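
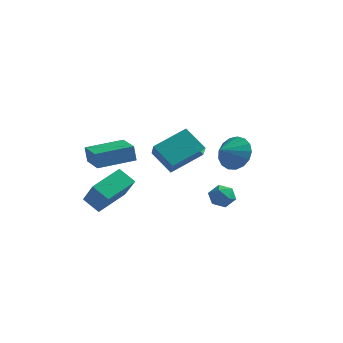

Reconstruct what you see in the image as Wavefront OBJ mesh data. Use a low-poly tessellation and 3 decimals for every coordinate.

v 0.501 3.235 -0.759
v 1.195 2.682 -1.241
v 0.119 2.305 -0.241
v 1.417 2.817 -0.834
v 1.43 3.048 -0.409
v 1.23 3.322 -0.065
v 0.862 3.575 0.121
v 0.412 3.751 0.105
v -0.017 3.809 -0.109
v -0.328 3.735 -0.471
v -0.45 3.546 -0.9
v -0.353 3.286 -1.296
v -0.061 3.015 -1.569
v 0.36 2.793 -1.656
v 0.813 2.673 -1.538
v -3.953 -1.981 -3.231
v -4.783 -1.907 -2.626
v -3.406 -0.392 -2.677
v -4.236 -0.317 -2.071
v -3.044 -2.763 -1.889
v -3.874 -2.688 -1.283
v -2.497 -1.173 -1.334
v -3.327 -1.099 -0.729
v -0.316 -1.834 0.347
v -1.393 -1.555 1.245
v -0.809 -0.987 -0.508
v -1.887 -0.709 0.391
v 0.667 -0.491 1.109
v -0.411 -0.213 2.008
v 0.173 0.355 0.255
v -0.904 0.634 1.153
v -4.029 -2.85 0.349
v -4.152 -2.848 1.18
v -2.783 -1.508 0.53
v -2.906 -1.506 1.361
v -3.034 -3.794 0.499
v -3.157 -3.792 1.33
v -1.788 -2.452 0.68
v -1.911 -2.45 1.511
v 1.685 -1.763 -0.984
v 2.277 -1.501 -0.803
v 2.123 -2.759 -0.977
v 2.715 -2.497 -0.796
v 2.2 -2.494 -0.363
v 1.929 -1.878 -0.368
v 2.471 -2.382 -1.412
v 2.2 -1.766 -1.417
v 2.763 -1.884 -1.067
v 2.596 -1.953 -0.419
v 1.804 -2.307 -1.361
v 1.637 -2.376 -0.713
f 2 1 4
f 2 4 3
f 4 1 5
f 4 5 3
f 5 1 6
f 5 6 3
f 6 1 7
f 6 7 3
f 7 1 8
f 7 8 3
f 8 1 9
f 8 9 3
f 9 1 10
f 9 10 3
f 10 1 11
f 10 11 3
f 11 1 12
f 11 12 3
f 12 1 13
f 12 13 3
f 13 1 14
f 13 14 3
f 14 1 15
f 14 15 3
f 15 1 2
f 15 2 3
f 17 19 16
f 20 17 16
f 16 19 18
f 18 20 16
f 17 23 19
f 21 17 20
f 21 23 17
f 19 23 18
f 22 20 18
f 18 23 22
f 22 21 20
f 23 21 22
f 25 27 24
f 28 25 24
f 24 27 26
f 26 28 24
f 25 31 27
f 29 25 28
f 29 31 25
f 27 31 26
f 30 28 26
f 26 31 30
f 30 29 28
f 31 29 30
f 33 35 32
f 36 33 32
f 32 35 34
f 34 36 32
f 33 39 35
f 37 33 36
f 37 39 33
f 35 39 34
f 38 36 34
f 34 39 38
f 38 37 36
f 39 37 38
f 40 51 45
f 40 45 41
f 40 41 47
f 40 47 50
f 40 50 51
f 41 45 49
f 45 51 44
f 51 50 42
f 50 47 46
f 47 41 48
f 43 49 44
f 43 44 42
f 43 42 46
f 43 46 48
f 43 48 49
f 44 49 45
f 42 44 51
f 46 42 50
f 48 46 47
f 49 48 41



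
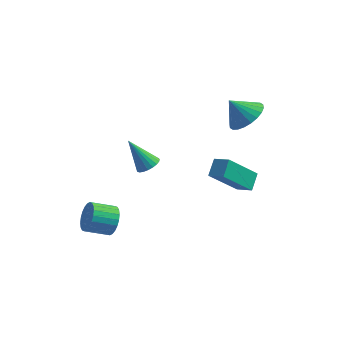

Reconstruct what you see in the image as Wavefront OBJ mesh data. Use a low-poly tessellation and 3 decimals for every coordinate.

v 1.916 -0.519 0.201
v 1.952 0.318 0.747
v 1.118 -0.234 -0.183
v 1.155 0.603 0.363
v 3.045 0.477 -1.403
v 3.082 1.314 -0.857
v 2.248 0.762 -1.787
v 2.284 1.599 -1.241
v -3.035 -1.981 -3.182
v -2.575 -2.383 -2.635
v -3.645 -2.921 -2.131
v -4.105 -2.519 -2.678
v -2.637 -2.111 -2.477
v -3.707 -2.65 -1.973
v -2.759 -1.82 -2.427
v -3.83 -2.359 -1.922
v -2.924 -1.554 -2.491
v -3.994 -2.092 -1.987
v -3.106 -1.352 -2.661
v -4.176 -1.891 -2.156
v -3.276 -1.246 -2.91
v -4.346 -1.785 -2.405
v -3.41 -1.252 -3.2
v -4.48 -1.791 -2.696
v -3.487 -1.369 -3.488
v -4.557 -1.907 -2.983
v -3.495 -1.579 -3.729
v -4.565 -2.117 -3.225
v -3.433 -1.85 -3.887
v -4.503 -2.389 -3.383
v -3.31 -2.141 -3.938
v -4.381 -2.68 -3.433
v -3.146 -2.408 -3.873
v -4.216 -2.946 -3.369
v -2.964 -2.609 -3.704
v -4.034 -3.148 -3.199
v -2.794 -2.715 -3.455
v -3.864 -3.254 -2.95
v -2.66 -2.709 -3.164
v -3.73 -3.248 -2.66
v -2.583 -2.593 -2.877
v -3.653 -3.131 -2.372
v 1.883 3.653 1.224
v 2.543 4.207 1.823
v 1.017 3.567 2.256
v 2.316 4.506 1.658
v 2.023 4.674 1.427
v 1.708 4.687 1.165
v 1.42 4.543 0.911
v 1.203 4.263 0.705
v 1.089 3.891 0.579
v 1.096 3.482 0.55
v 1.222 3.1 0.624
v 1.449 2.801 0.789
v 1.743 2.633 1.02
v 2.057 2.62 1.283
v 2.345 2.764 1.536
v 2.562 3.044 1.742
v 2.676 3.416 1.869
v 2.67 3.825 1.897
v -2.685 2.419 -2.669
v -2.298 1.979 -2.366
v -3.735 2.541 -1.151
v -2.176 2.216 -2.301
v -2.143 2.488 -2.3
v -2.203 2.749 -2.363
v -2.347 2.952 -2.478
v -2.549 3.063 -2.627
v -2.775 3.063 -2.783
v -2.985 2.951 -2.919
v -3.144 2.748 -3.012
v -3.223 2.487 -3.046
v -3.209 2.215 -3.015
v -3.105 1.978 -2.924
v -2.928 1.817 -2.789
v -2.71 1.76 -2.633
v -2.487 1.818 -2.484
f 2 4 1
f 5 2 1
f 1 4 3
f 3 5 1
f 2 8 4
f 6 2 5
f 6 8 2
f 4 8 3
f 7 5 3
f 3 8 7
f 7 6 5
f 8 6 7
f 10 9 13
f 10 13 11
f 11 13 14
f 11 14 12
f 13 9 15
f 13 15 14
f 14 15 16
f 14 16 12
f 15 9 17
f 15 17 16
f 16 17 18
f 16 18 12
f 17 9 19
f 17 19 18
f 18 19 20
f 18 20 12
f 19 9 21
f 19 21 20
f 20 21 22
f 20 22 12
f 21 9 23
f 21 23 22
f 22 23 24
f 22 24 12
f 23 9 25
f 23 25 24
f 24 25 26
f 24 26 12
f 25 9 27
f 25 27 26
f 26 27 28
f 26 28 12
f 27 9 29
f 27 29 28
f 28 29 30
f 28 30 12
f 29 9 31
f 29 31 30
f 30 31 32
f 30 32 12
f 31 9 33
f 31 33 32
f 32 33 34
f 32 34 12
f 33 9 35
f 33 35 34
f 34 35 36
f 34 36 12
f 35 9 37
f 35 37 36
f 36 37 38
f 36 38 12
f 37 9 39
f 37 39 38
f 38 39 40
f 38 40 12
f 39 9 41
f 39 41 40
f 40 41 42
f 40 42 12
f 41 9 10
f 41 10 42
f 42 10 11
f 42 11 12
f 44 43 46
f 44 46 45
f 46 43 47
f 46 47 45
f 47 43 48
f 47 48 45
f 48 43 49
f 48 49 45
f 49 43 50
f 49 50 45
f 50 43 51
f 50 51 45
f 51 43 52
f 51 52 45
f 52 43 53
f 52 53 45
f 53 43 54
f 53 54 45
f 54 43 55
f 54 55 45
f 55 43 56
f 55 56 45
f 56 43 57
f 56 57 45
f 57 43 58
f 57 58 45
f 58 43 59
f 58 59 45
f 59 43 60
f 59 60 45
f 60 43 44
f 60 44 45
f 62 61 64
f 62 64 63
f 64 61 65
f 64 65 63
f 65 61 66
f 65 66 63
f 66 61 67
f 66 67 63
f 67 61 68
f 67 68 63
f 68 61 69
f 68 69 63
f 69 61 70
f 69 70 63
f 70 61 71
f 70 71 63
f 71 61 72
f 71 72 63
f 72 61 73
f 72 73 63
f 73 61 74
f 73 74 63
f 74 61 75
f 74 75 63
f 75 61 76
f 75 76 63
f 76 61 77
f 76 77 63
f 77 61 62
f 77 62 63



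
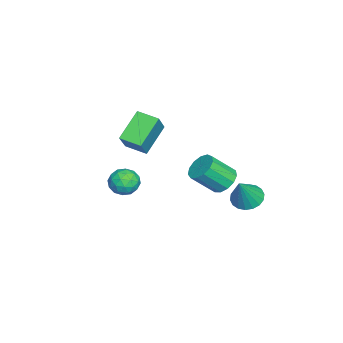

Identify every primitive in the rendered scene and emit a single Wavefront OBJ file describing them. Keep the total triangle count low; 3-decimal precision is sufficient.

v 2.199 -1.419 1.585
v 1.123 -0.932 2.526
v 2.463 -0.511 1.417
v 1.387 -0.024 2.357
v 2.993 -1.476 2.523
v 1.917 -0.989 3.463
v 3.257 -0.568 2.354
v 2.181 -0.081 3.295
v -0.407 3.044 -2.55
v 0.002 3.62 -2.692
v 0.367 2.816 -1.25
v -0.242 3.745 -2.525
v -0.518 3.731 -2.363
v -0.772 3.58 -2.239
v -0.954 3.324 -2.175
v -1.027 3.012 -2.187
v -0.978 2.707 -2.27
v -0.815 2.468 -2.409
v -0.571 2.344 -2.575
v -0.295 2.358 -2.737
v -0.041 2.508 -2.862
v 0.141 2.764 -2.925
v 0.214 3.076 -2.914
v 0.164 3.381 -2.83
v 3.35 2.705 0.848
v 3.743 2.405 0.411
v 4.103 1.534 1.335
v 3.71 1.835 1.772
v 3.95 2.666 0.576
v 4.311 1.795 1.501
v 3.966 2.939 0.828
v 4.327 2.069 1.752
v 3.787 3.139 1.085
v 4.148 2.268 2.01
v 3.469 3.2 1.268
v 3.83 2.33 2.192
v 3.113 3.105 1.317
v 3.474 2.234 2.241
v 2.832 2.883 1.217
v 3.193 2.012 2.141
v 2.715 2.604 1
v 3.076 1.733 1.924
v 2.8 2.358 0.735
v 3.161 1.487 1.659
v 3.059 2.222 0.505
v 3.42 1.351 1.43
v 3.411 2.239 0.385
v 3.771 1.368 1.309
v -0.776 -1.624 -2.932
v -0.254 -2.123 -2.998
v -1.206 -2.197 -2.002
v -0.684 -2.696 -2.068
v -0.516 -2.022 -1.859
v -0.25 -1.668 -2.433
v -1.21 -2.652 -2.567
v -0.944 -2.298 -3.141
v -0.522 -2.759 -2.773
v -0.094 -2.37 -2.335
v -1.366 -1.95 -2.665
v -0.938 -1.561 -2.227
v -0.477 -1.823 -3.047
v -0.983 -2.497 -1.953
v -0.884 -2.101 -1.83
v -0.577 -2.394 -1.869
v -0.475 -1.556 -2.715
v -0.168 -1.85 -2.754
v -0.322 -1.79 -2.084
v -1.292 -2.47 -2.246
v -0.985 -2.764 -2.285
v -0.883 -1.926 -3.131
v -0.576 -2.219 -3.17
v -1.138 -2.53 -2.916
v -0.328 -2.49 -2.953
v -0.581 -2.827 -2.407
v -0.89 -2.801 -2.7
v -0.734 -2.593 -3.037
v -0.076 -2.262 -2.696
v -0.329 -2.599 -2.149
v -0.23 -2.203 -2.026
v -0.074 -1.994 -2.364
v -0.234 -2.635 -2.563
v -1.131 -1.721 -2.851
v -1.384 -2.058 -2.304
v -1.386 -2.326 -2.636
v -1.23 -2.117 -2.974
v -0.879 -1.493 -2.593
v -1.132 -1.83 -2.047
v -0.726 -1.727 -1.963
v -0.57 -1.519 -2.3
v -1.226 -1.685 -2.437
f 2 4 1
f 5 2 1
f 1 4 3
f 3 5 1
f 2 8 4
f 6 2 5
f 6 8 2
f 4 8 3
f 7 5 3
f 3 8 7
f 7 6 5
f 8 6 7
f 10 9 12
f 10 12 11
f 12 9 13
f 12 13 11
f 13 9 14
f 13 14 11
f 14 9 15
f 14 15 11
f 15 9 16
f 15 16 11
f 16 9 17
f 16 17 11
f 17 9 18
f 17 18 11
f 18 9 19
f 18 19 11
f 19 9 20
f 19 20 11
f 20 9 21
f 20 21 11
f 21 9 22
f 21 22 11
f 22 9 23
f 22 23 11
f 23 9 24
f 23 24 11
f 24 9 10
f 24 10 11
f 26 25 29
f 26 29 27
f 27 29 30
f 27 30 28
f 29 25 31
f 29 31 30
f 30 31 32
f 30 32 28
f 31 25 33
f 31 33 32
f 32 33 34
f 32 34 28
f 33 25 35
f 33 35 34
f 34 35 36
f 34 36 28
f 35 25 37
f 35 37 36
f 36 37 38
f 36 38 28
f 37 25 39
f 37 39 38
f 38 39 40
f 38 40 28
f 39 25 41
f 39 41 40
f 40 41 42
f 40 42 28
f 41 25 43
f 41 43 42
f 42 43 44
f 42 44 28
f 43 25 45
f 43 45 44
f 44 45 46
f 44 46 28
f 45 25 47
f 45 47 46
f 46 47 48
f 46 48 28
f 47 25 26
f 47 26 48
f 48 26 27
f 48 27 28
f 49 86 65
f 86 60 89
f 65 89 54
f 86 89 65
f 49 65 61
f 65 54 66
f 61 66 50
f 65 66 61
f 49 61 70
f 61 50 71
f 70 71 56
f 61 71 70
f 49 70 82
f 70 56 85
f 82 85 59
f 70 85 82
f 49 82 86
f 82 59 90
f 86 90 60
f 82 90 86
f 50 66 77
f 66 54 80
f 77 80 58
f 66 80 77
f 54 89 67
f 89 60 88
f 67 88 53
f 89 88 67
f 60 90 87
f 90 59 83
f 87 83 51
f 90 83 87
f 59 85 84
f 85 56 72
f 84 72 55
f 85 72 84
f 56 71 76
f 71 50 73
f 76 73 57
f 71 73 76
f 52 78 64
f 78 58 79
f 64 79 53
f 78 79 64
f 52 64 62
f 64 53 63
f 62 63 51
f 64 63 62
f 52 62 69
f 62 51 68
f 69 68 55
f 62 68 69
f 52 69 74
f 69 55 75
f 74 75 57
f 69 75 74
f 52 74 78
f 74 57 81
f 78 81 58
f 74 81 78
f 53 79 67
f 79 58 80
f 67 80 54
f 79 80 67
f 51 63 87
f 63 53 88
f 87 88 60
f 63 88 87
f 55 68 84
f 68 51 83
f 84 83 59
f 68 83 84
f 57 75 76
f 75 55 72
f 76 72 56
f 75 72 76
f 58 81 77
f 81 57 73
f 77 73 50
f 81 73 77



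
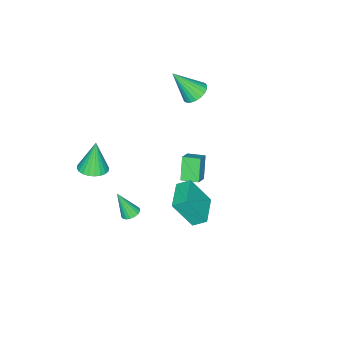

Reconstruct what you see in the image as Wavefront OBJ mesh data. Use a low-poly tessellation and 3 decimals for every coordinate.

v 1.275 -2.016 -4.389
v 1.712 -2.343 -4.612
v 1.505 -2.784 -2.811
v 1.838 -2.13 -4.526
v 1.852 -1.893 -4.413
v 1.752 -1.681 -4.295
v 1.558 -1.535 -4.196
v 1.307 -1.484 -4.135
v 1.051 -1.539 -4.124
v 0.839 -1.688 -4.166
v 0.713 -1.902 -4.252
v 0.699 -2.138 -4.365
v 0.799 -2.35 -4.483
v 0.993 -2.496 -4.582
v 1.243 -2.547 -4.643
v 1.5 -2.492 -4.654
v -4.104 -1.428 2.933
v -3.705 -1.972 2.416
v -3.416 -2.512 4.607
v -3.456 -1.728 2.472
v -3.319 -1.431 2.608
v -3.318 -1.134 2.799
v -3.453 -0.888 3.014
v -3.701 -0.736 3.215
v -4.018 -0.703 3.367
v -4.351 -0.795 3.444
v -4.64 -0.997 3.432
v -4.838 -1.274 3.334
v -4.908 -1.577 3.167
v -4.839 -1.855 2.959
v -4.644 -2.059 2.747
v -4.355 -2.153 2.567
v -4.023 -2.123 2.45
v 0.792 2.19 -1.207
v 1.395 1.254 0.538
v 0.442 2.893 -0.708
v 1.045 1.957 1.037
v 2.375 3.043 -1.297
v 2.978 2.107 0.448
v 2.025 3.746 -0.798
v 2.628 2.81 0.947
v 3.525 -2.807 1.312
v 4.326 -2.49 1.493
v 3.115 -2.873 3.248
v 4.144 -2.2 1.464
v 3.868 -2.002 1.413
v 3.54 -1.927 1.346
v 3.209 -1.986 1.273
v 2.927 -2.17 1.207
v 2.736 -2.451 1.157
v 2.665 -2.786 1.13
v 2.725 -3.124 1.131
v 2.907 -3.413 1.16
v 3.183 -3.611 1.212
v 3.511 -3.686 1.279
v 3.841 -3.627 1.351
v 4.124 -3.443 1.417
v 4.315 -3.162 1.467
v 4.386 -2.828 1.494
v -2.642 -0.905 -1.317
v -1.792 -0.656 -0.772
v -3.007 0.095 -1.204
v -2.157 0.344 -0.659
v -1.903 -0.484 -2.661
v -1.053 -0.235 -2.116
v -2.268 0.516 -2.548
v -1.418 0.765 -2.003
f 2 1 4
f 2 4 3
f 4 1 5
f 4 5 3
f 5 1 6
f 5 6 3
f 6 1 7
f 6 7 3
f 7 1 8
f 7 8 3
f 8 1 9
f 8 9 3
f 9 1 10
f 9 10 3
f 10 1 11
f 10 11 3
f 11 1 12
f 11 12 3
f 12 1 13
f 12 13 3
f 13 1 14
f 13 14 3
f 14 1 15
f 14 15 3
f 15 1 16
f 15 16 3
f 16 1 2
f 16 2 3
f 18 17 20
f 18 20 19
f 20 17 21
f 20 21 19
f 21 17 22
f 21 22 19
f 22 17 23
f 22 23 19
f 23 17 24
f 23 24 19
f 24 17 25
f 24 25 19
f 25 17 26
f 25 26 19
f 26 17 27
f 26 27 19
f 27 17 28
f 27 28 19
f 28 17 29
f 28 29 19
f 29 17 30
f 29 30 19
f 30 17 31
f 30 31 19
f 31 17 32
f 31 32 19
f 32 17 33
f 32 33 19
f 33 17 18
f 33 18 19
f 35 37 34
f 38 35 34
f 34 37 36
f 36 38 34
f 35 41 37
f 39 35 38
f 39 41 35
f 37 41 36
f 40 38 36
f 36 41 40
f 40 39 38
f 41 39 40
f 43 42 45
f 43 45 44
f 45 42 46
f 45 46 44
f 46 42 47
f 46 47 44
f 47 42 48
f 47 48 44
f 48 42 49
f 48 49 44
f 49 42 50
f 49 50 44
f 50 42 51
f 50 51 44
f 51 42 52
f 51 52 44
f 52 42 53
f 52 53 44
f 53 42 54
f 53 54 44
f 54 42 55
f 54 55 44
f 55 42 56
f 55 56 44
f 56 42 57
f 56 57 44
f 57 42 58
f 57 58 44
f 58 42 59
f 58 59 44
f 59 42 43
f 59 43 44
f 61 63 60
f 64 61 60
f 60 63 62
f 62 64 60
f 61 67 63
f 65 61 64
f 65 67 61
f 63 67 62
f 66 64 62
f 62 67 66
f 66 65 64
f 67 65 66



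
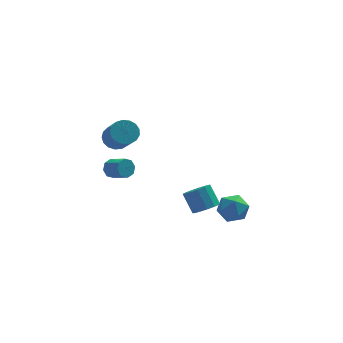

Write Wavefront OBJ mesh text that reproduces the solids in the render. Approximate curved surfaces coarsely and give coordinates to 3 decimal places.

v 1.112 2.151 -3.174
v 1.462 1.625 -2.668
v 1.059 2.383 -1.6
v 0.708 2.909 -2.106
v 1.78 1.936 -2.769
v 1.377 2.695 -1.702
v 1.885 2.316 -2.999
v 1.482 3.075 -1.932
v 1.745 2.644 -3.285
v 1.342 3.402 -2.217
v 1.404 2.815 -3.535
v 1 3.573 -2.467
v 0.97 2.775 -3.67
v 0.566 3.533 -2.603
v 0.581 2.537 -3.648
v 0.178 3.295 -2.581
v 0.36 2.176 -3.476
v -0.043 2.935 -2.408
v 0.379 1.808 -3.207
v -0.025 2.566 -2.139
v 0.629 1.548 -2.928
v 0.226 2.306 -1.86
v 1.033 1.48 -2.727
v 0.63 2.238 -1.659
v -3.549 3.31 2.33
v -3.209 3.839 2.825
v -2.951 2.418 4.165
v -3.291 1.89 3.67
v -3.581 3.856 2.914
v -3.323 2.435 4.254
v -3.945 3.748 2.87
v -3.687 2.327 4.21
v -4.219 3.539 2.702
v -3.961 2.119 4.042
v -4.339 3.279 2.448
v -4.082 1.858 3.789
v -4.279 3.025 2.168
v -4.021 1.604 3.508
v -4.051 2.837 1.925
v -3.793 1.416 3.265
v -3.708 2.757 1.774
v -3.45 1.337 3.114
v -3.328 2.804 1.751
v -3.071 1.384 3.091
v -3 2.967 1.86
v -2.742 1.546 3.201
v -2.797 3.209 2.077
v -2.539 1.788 3.418
v -2.766 3.474 2.352
v -2.508 2.053 3.692
v -2.915 3.701 2.622
v -2.657 2.28 3.962
v -3.682 4.333 -0.851
v -3.292 4.333 -1.346
v -2.629 3.508 -0.824
v -3.018 3.507 -0.329
v -3.161 4.651 -1.008
v -2.498 3.826 -0.487
v -3.336 4.783 -0.578
v -2.672 3.958 -0.057
v -3.713 4.651 -0.308
v -3.049 3.826 0.214
v -4.071 4.332 -0.356
v -3.408 3.507 0.166
v -4.202 4.014 -0.693
v -3.539 3.189 -0.172
v -4.028 3.882 -1.123
v -3.364 3.057 -0.602
v -3.651 4.014 -1.394
v -2.987 3.189 -0.872
v 2.612 3.773 -3.92
v 3.146 3.343 -3.193
v 2.294 2.317 -4.547
v 2.828 1.887 -3.82
v 1.957 2.329 -3.607
v 2.154 3.228 -3.219
v 3.286 2.432 -4.521
v 3.483 3.331 -4.133
v 3.562 2.514 -3.564
v 2.741 2.45 -2.999
v 2.699 3.21 -4.741
v 1.878 3.146 -4.176
f 2 1 5
f 2 5 3
f 3 5 6
f 3 6 4
f 5 1 7
f 5 7 6
f 6 7 8
f 6 8 4
f 7 1 9
f 7 9 8
f 8 9 10
f 8 10 4
f 9 1 11
f 9 11 10
f 10 11 12
f 10 12 4
f 11 1 13
f 11 13 12
f 12 13 14
f 12 14 4
f 13 1 15
f 13 15 14
f 14 15 16
f 14 16 4
f 15 1 17
f 15 17 16
f 16 17 18
f 16 18 4
f 17 1 19
f 17 19 18
f 18 19 20
f 18 20 4
f 19 1 21
f 19 21 20
f 20 21 22
f 20 22 4
f 21 1 23
f 21 23 22
f 22 23 24
f 22 24 4
f 23 1 2
f 23 2 24
f 24 2 3
f 24 3 4
f 26 25 29
f 26 29 27
f 27 29 30
f 27 30 28
f 29 25 31
f 29 31 30
f 30 31 32
f 30 32 28
f 31 25 33
f 31 33 32
f 32 33 34
f 32 34 28
f 33 25 35
f 33 35 34
f 34 35 36
f 34 36 28
f 35 25 37
f 35 37 36
f 36 37 38
f 36 38 28
f 37 25 39
f 37 39 38
f 38 39 40
f 38 40 28
f 39 25 41
f 39 41 40
f 40 41 42
f 40 42 28
f 41 25 43
f 41 43 42
f 42 43 44
f 42 44 28
f 43 25 45
f 43 45 44
f 44 45 46
f 44 46 28
f 45 25 47
f 45 47 46
f 46 47 48
f 46 48 28
f 47 25 49
f 47 49 48
f 48 49 50
f 48 50 28
f 49 25 51
f 49 51 50
f 50 51 52
f 50 52 28
f 51 25 26
f 51 26 52
f 52 26 27
f 52 27 28
f 54 53 57
f 54 57 55
f 55 57 58
f 55 58 56
f 57 53 59
f 57 59 58
f 58 59 60
f 58 60 56
f 59 53 61
f 59 61 60
f 60 61 62
f 60 62 56
f 61 53 63
f 61 63 62
f 62 63 64
f 62 64 56
f 63 53 65
f 63 65 64
f 64 65 66
f 64 66 56
f 65 53 67
f 65 67 66
f 66 67 68
f 66 68 56
f 67 53 69
f 67 69 68
f 68 69 70
f 68 70 56
f 69 53 54
f 69 54 70
f 70 54 55
f 70 55 56
f 71 82 76
f 71 76 72
f 71 72 78
f 71 78 81
f 71 81 82
f 72 76 80
f 76 82 75
f 82 81 73
f 81 78 77
f 78 72 79
f 74 80 75
f 74 75 73
f 74 73 77
f 74 77 79
f 74 79 80
f 75 80 76
f 73 75 82
f 77 73 81
f 79 77 78
f 80 79 72



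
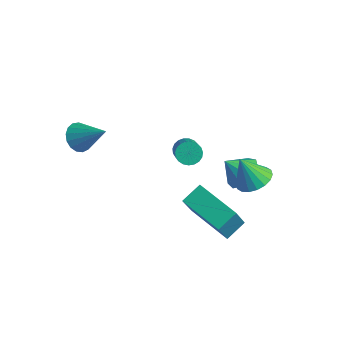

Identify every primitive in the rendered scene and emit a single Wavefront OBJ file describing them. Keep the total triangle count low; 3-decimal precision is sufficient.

v 0.47 1.517 -2.074
v 0.833 1.93 -2.064
v 1.794 1.056 -0.876
v 1.43 0.643 -0.886
v 0.686 1.992 -1.9
v 1.647 1.118 -0.712
v 0.502 1.971 -1.766
v 1.463 1.097 -0.578
v 0.312 1.873 -1.685
v 1.273 0.998 -0.497
v 0.15 1.712 -1.671
v 1.111 0.838 -0.484
v 0.042 1.518 -1.727
v 1.003 0.644 -0.54
v 0.009 1.324 -1.843
v 0.97 0.45 -0.656
v 0.055 1.163 -1.999
v 1.016 0.289 -0.812
v 0.173 1.063 -2.168
v 1.134 0.189 -0.98
v 0.342 1.042 -2.32
v 1.303 0.168 -1.133
v 0.533 1.103 -2.43
v 1.494 0.229 -1.243
v 0.714 1.235 -2.478
v 1.674 0.361 -1.291
v 0.851 1.417 -2.457
v 1.812 0.542 -1.269
v 0.923 1.615 -2.369
v 1.884 0.741 -1.181
v 0.917 1.797 -2.23
v 1.878 0.922 -1.042
v 3.41 2.332 -2.554
v 4.115 2.489 -2.187
v 2.85 2.068 -1.366
v 3.953 2.812 -2.192
v 3.684 3.039 -2.269
v 3.36 3.126 -2.402
v 3.046 3.056 -2.565
v 2.805 2.842 -2.726
v 2.683 2.528 -2.853
v 2.705 2.174 -2.921
v 2.867 1.852 -2.916
v 3.136 1.625 -2.84
v 3.46 1.538 -2.707
v 3.773 1.608 -2.544
v 4.015 1.822 -2.383
v 4.137 2.136 -2.255
v 1.608 0.626 -4.741
v 1.844 -0.184 -3.174
v 1.716 1.534 -4.289
v 1.952 0.724 -2.721
v 3.608 0.556 -5.079
v 3.844 -0.254 -3.511
v 3.716 1.464 -4.626
v 3.952 0.654 -3.059
v -1.699 -2.305 0.22
v -1.262 -2.254 -0.312
v -0.521 -1.975 1.22
v -1.378 -1.947 -0.275
v -1.568 -1.722 -0.126
v -1.788 -1.63 0.103
v -1.988 -1.693 0.358
v -2.121 -1.897 0.582
v -2.158 -2.193 0.723
v -2.089 -2.515 0.748
v -1.931 -2.789 0.653
v -1.72 -2.952 0.458
v -1.504 -2.966 0.208
v -1.333 -2.829 -0.038
v -1.245 -2.572 -0.226
v 2.271 2.967 -3.515
v 2.804 3.27 -2.942
v 1.689 2.493 -2.725
v 2.378 3.645 -3.03
v 1.901 3.702 -3.346
v 1.597 3.416 -3.741
v 1.609 2.92 -4.03
v 1.93 2.446 -4.079
v 2.41 2.216 -3.864
v 2.825 2.337 -3.486
v 2.981 2.754 -3.121
f 2 1 5
f 2 5 3
f 3 5 6
f 3 6 4
f 5 1 7
f 5 7 6
f 6 7 8
f 6 8 4
f 7 1 9
f 7 9 8
f 8 9 10
f 8 10 4
f 9 1 11
f 9 11 10
f 10 11 12
f 10 12 4
f 11 1 13
f 11 13 12
f 12 13 14
f 12 14 4
f 13 1 15
f 13 15 14
f 14 15 16
f 14 16 4
f 15 1 17
f 15 17 16
f 16 17 18
f 16 18 4
f 17 1 19
f 17 19 18
f 18 19 20
f 18 20 4
f 19 1 21
f 19 21 20
f 20 21 22
f 20 22 4
f 21 1 23
f 21 23 22
f 22 23 24
f 22 24 4
f 23 1 25
f 23 25 24
f 24 25 26
f 24 26 4
f 25 1 27
f 25 27 26
f 26 27 28
f 26 28 4
f 27 1 29
f 27 29 28
f 28 29 30
f 28 30 4
f 29 1 31
f 29 31 30
f 30 31 32
f 30 32 4
f 31 1 2
f 31 2 32
f 32 2 3
f 32 3 4
f 34 33 36
f 34 36 35
f 36 33 37
f 36 37 35
f 37 33 38
f 37 38 35
f 38 33 39
f 38 39 35
f 39 33 40
f 39 40 35
f 40 33 41
f 40 41 35
f 41 33 42
f 41 42 35
f 42 33 43
f 42 43 35
f 43 33 44
f 43 44 35
f 44 33 45
f 44 45 35
f 45 33 46
f 45 46 35
f 46 33 47
f 46 47 35
f 47 33 48
f 47 48 35
f 48 33 34
f 48 34 35
f 50 52 49
f 53 50 49
f 49 52 51
f 51 53 49
f 50 56 52
f 54 50 53
f 54 56 50
f 52 56 51
f 55 53 51
f 51 56 55
f 55 54 53
f 56 54 55
f 58 57 60
f 58 60 59
f 60 57 61
f 60 61 59
f 61 57 62
f 61 62 59
f 62 57 63
f 62 63 59
f 63 57 64
f 63 64 59
f 64 57 65
f 64 65 59
f 65 57 66
f 65 66 59
f 66 57 67
f 66 67 59
f 67 57 68
f 67 68 59
f 68 57 69
f 68 69 59
f 69 57 70
f 69 70 59
f 70 57 71
f 70 71 59
f 71 57 58
f 71 58 59
f 73 72 75
f 73 75 74
f 75 72 76
f 75 76 74
f 76 72 77
f 76 77 74
f 77 72 78
f 77 78 74
f 78 72 79
f 78 79 74
f 79 72 80
f 79 80 74
f 80 72 81
f 80 81 74
f 81 72 82
f 81 82 74
f 82 72 73
f 82 73 74



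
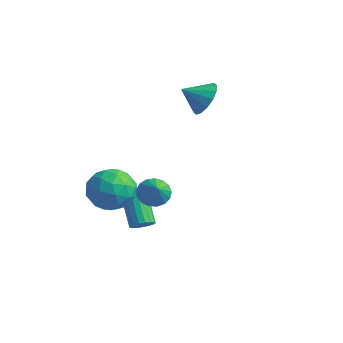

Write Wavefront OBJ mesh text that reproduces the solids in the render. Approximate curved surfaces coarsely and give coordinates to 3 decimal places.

v 0.095 -0.731 -0.941
v 0.683 -1.281 -1.712
v -0.383 -2.299 -0.188
v 0.205 -2.849 -0.959
v 0.73 -2.241 -0.185
v 1.025 -1.272 -0.651
v -0.725 -2.308 -1.249
v -0.43 -1.339 -1.715
v 0.177 -2.256 -1.902
v 1.076 -2.214 -1.244
v -0.776 -1.366 -0.656
v 0.123 -1.324 0.002
v 0.431 -0.869 -1.393
v -0.131 -2.711 -0.507
v 0.177 -2.354 -0.053
v 0.523 -2.677 -0.506
v 0.632 -0.863 -0.769
v 0.978 -1.186 -1.222
v 1.005 -1.75 -0.325
v -0.678 -2.394 -0.678
v -0.332 -2.717 -1.131
v -0.223 -0.903 -1.394
v 0.123 -1.226 -1.847
v -0.705 -1.83 -1.575
v 0.479 -1.765 -1.957
v 0.198 -2.686 -1.515
v -0.348 -2.368 -1.685
v -0.175 -1.799 -1.959
v 1.008 -1.74 -1.571
v 0.727 -2.661 -1.128
v 1.035 -2.304 -0.674
v 1.209 -1.735 -0.947
v 0.71 -2.313 -1.683
v -0.427 -0.919 -0.772
v -0.708 -1.84 -0.329
v -0.909 -1.845 -0.953
v -0.735 -1.276 -1.226
v 0.102 -0.894 -0.385
v -0.179 -1.815 0.057
v 0.475 -1.781 0.059
v 0.648 -1.212 -0.215
v -0.41 -1.267 -0.217
v 3.336 -2.324 0.559
v 3.751 -2.521 0.044
v 4.044 -2.776 1.301
v 3.861 -2.22 0.123
v 3.85 -1.943 0.302
v 3.722 -1.752 0.539
v 3.506 -1.693 0.782
v 3.25 -1.779 0.973
v 3.015 -1.989 1.069
v 2.853 -2.276 1.049
v 2.802 -2.574 0.916
v 2.873 -2.815 0.702
v 3.051 -2.943 0.455
v 3.293 -2.93 0.231
v 3.546 -2.778 0.083
v 0.358 3.119 2.594
v 0.841 2.457 2.2
v -0.238 2.321 3.206
v 1.085 2.571 2.586
v 1.133 2.833 2.975
v 0.974 3.171 3.261
v 0.65 3.496 3.369
v 0.248 3.719 3.269
v -0.125 3.782 2.988
v -0.368 3.667 2.601
v -0.417 3.406 2.213
v -0.258 3.067 1.926
v 0.066 2.743 1.818
v 0.468 2.519 1.919
v 1.327 -1.174 -2.761
v 1.678 -1.33 -2.381
v 0.684 -0.882 -1.279
v 0.333 -0.726 -1.659
v 1.74 -1.083 -2.425
v 0.746 -0.635 -1.323
v 1.708 -0.857 -2.546
v 0.714 -0.409 -1.445
v 1.588 -0.704 -2.717
v 0.594 -0.255 -1.615
v 1.409 -0.658 -2.897
v 0.415 -0.21 -1.795
v 1.211 -0.731 -3.046
v 0.217 -0.282 -1.944
v 1.039 -0.905 -3.13
v 0.045 -0.457 -2.028
v 0.933 -1.141 -3.129
v -0.06 -0.693 -2.027
v 0.918 -1.384 -3.044
v -0.076 -0.936 -1.942
v 0.996 -1.58 -2.894
v 0.002 -1.132 -1.792
v 1.15 -1.682 -2.714
v 0.156 -1.234 -1.612
v 1.345 -1.668 -2.544
v 0.351 -1.22 -1.442
v 1.535 -1.541 -2.424
v 0.541 -1.093 -1.322
f 1 38 17
f 38 12 41
f 17 41 6
f 38 41 17
f 1 17 13
f 17 6 18
f 13 18 2
f 17 18 13
f 1 13 22
f 13 2 23
f 22 23 8
f 13 23 22
f 1 22 34
f 22 8 37
f 34 37 11
f 22 37 34
f 1 34 38
f 34 11 42
f 38 42 12
f 34 42 38
f 2 18 29
f 18 6 32
f 29 32 10
f 18 32 29
f 6 41 19
f 41 12 40
f 19 40 5
f 41 40 19
f 12 42 39
f 42 11 35
f 39 35 3
f 42 35 39
f 11 37 36
f 37 8 24
f 36 24 7
f 37 24 36
f 8 23 28
f 23 2 25
f 28 25 9
f 23 25 28
f 4 30 16
f 30 10 31
f 16 31 5
f 30 31 16
f 4 16 14
f 16 5 15
f 14 15 3
f 16 15 14
f 4 14 21
f 14 3 20
f 21 20 7
f 14 20 21
f 4 21 26
f 21 7 27
f 26 27 9
f 21 27 26
f 4 26 30
f 26 9 33
f 30 33 10
f 26 33 30
f 5 31 19
f 31 10 32
f 19 32 6
f 31 32 19
f 3 15 39
f 15 5 40
f 39 40 12
f 15 40 39
f 7 20 36
f 20 3 35
f 36 35 11
f 20 35 36
f 9 27 28
f 27 7 24
f 28 24 8
f 27 24 28
f 10 33 29
f 33 9 25
f 29 25 2
f 33 25 29
f 44 43 46
f 44 46 45
f 46 43 47
f 46 47 45
f 47 43 48
f 47 48 45
f 48 43 49
f 48 49 45
f 49 43 50
f 49 50 45
f 50 43 51
f 50 51 45
f 51 43 52
f 51 52 45
f 52 43 53
f 52 53 45
f 53 43 54
f 53 54 45
f 54 43 55
f 54 55 45
f 55 43 56
f 55 56 45
f 56 43 57
f 56 57 45
f 57 43 44
f 57 44 45
f 59 58 61
f 59 61 60
f 61 58 62
f 61 62 60
f 62 58 63
f 62 63 60
f 63 58 64
f 63 64 60
f 64 58 65
f 64 65 60
f 65 58 66
f 65 66 60
f 66 58 67
f 66 67 60
f 67 58 68
f 67 68 60
f 68 58 69
f 68 69 60
f 69 58 70
f 69 70 60
f 70 58 71
f 70 71 60
f 71 58 59
f 71 59 60
f 73 72 76
f 73 76 74
f 74 76 77
f 74 77 75
f 76 72 78
f 76 78 77
f 77 78 79
f 77 79 75
f 78 72 80
f 78 80 79
f 79 80 81
f 79 81 75
f 80 72 82
f 80 82 81
f 81 82 83
f 81 83 75
f 82 72 84
f 82 84 83
f 83 84 85
f 83 85 75
f 84 72 86
f 84 86 85
f 85 86 87
f 85 87 75
f 86 72 88
f 86 88 87
f 87 88 89
f 87 89 75
f 88 72 90
f 88 90 89
f 89 90 91
f 89 91 75
f 90 72 92
f 90 92 91
f 91 92 93
f 91 93 75
f 92 72 94
f 92 94 93
f 93 94 95
f 93 95 75
f 94 72 96
f 94 96 95
f 95 96 97
f 95 97 75
f 96 72 98
f 96 98 97
f 97 98 99
f 97 99 75
f 98 72 73
f 98 73 99
f 99 73 74
f 99 74 75



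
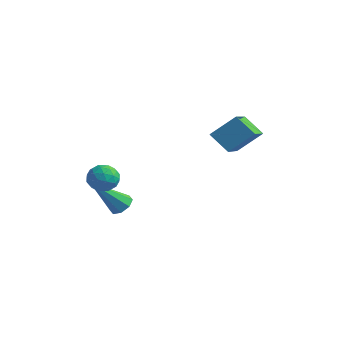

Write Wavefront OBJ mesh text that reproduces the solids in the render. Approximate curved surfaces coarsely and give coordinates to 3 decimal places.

v -1.507 0.532 -4.254
v -1.069 0.793 -3.883
v -2.133 -0.752 -2.606
v -1.492 1.026 -3.863
v -1.923 0.969 -4.071
v -2.11 0.656 -4.386
v -1.945 0.27 -4.624
v -1.522 0.038 -4.644
v -1.091 0.095 -4.436
v -0.904 0.408 -4.121
v 2.75 2.637 -0.45
v 1.829 2.498 0.353
v 1.782 4.378 -1.259
v 0.861 4.239 -0.456
v 3.479 3.501 0.536
v 2.558 3.362 1.339
v 2.511 5.242 -0.273
v 1.59 5.103 0.53
v -1.184 -0.563 -2.052
v -0.509 -0.582 -1.687
v -1.271 -1.798 -1.953
v -0.596 -1.817 -1.588
v -1.21 -1.507 -1.245
v -1.156 -0.744 -1.307
v -0.624 -1.636 -2.333
v -0.57 -0.873 -2.395
v -0.163 -1.245 -1.861
v -0.525 -1.165 -1.188
v -1.255 -1.215 -2.452
v -1.617 -1.135 -1.779
v -0.839 -0.464 -1.878
v -0.941 -1.916 -1.762
v -1.302 -1.734 -1.56
v -0.905 -1.745 -1.346
v -1.219 -0.56 -1.655
v -0.822 -0.57 -1.44
v -1.234 -1.114 -1.181
v -0.958 -1.81 -2.2
v -0.561 -1.82 -1.985
v -0.875 -0.635 -2.294
v -0.478 -0.646 -2.08
v -0.546 -1.266 -2.459
v -0.239 -0.864 -1.766
v -0.29 -1.59 -1.707
v -0.307 -1.484 -2.146
v -0.275 -1.036 -2.182
v -0.452 -0.818 -1.371
v -0.503 -1.544 -1.312
v -0.863 -1.362 -1.111
v -0.832 -0.913 -1.147
v -0.248 -1.207 -1.473
v -1.277 -0.836 -2.328
v -1.328 -1.562 -2.269
v -0.948 -1.467 -2.493
v -0.917 -1.018 -2.529
v -1.49 -0.79 -1.933
v -1.541 -1.516 -1.874
v -1.505 -1.344 -1.458
v -1.473 -0.896 -1.494
v -1.532 -1.173 -2.167
f 2 1 4
f 2 4 3
f 4 1 5
f 4 5 3
f 5 1 6
f 5 6 3
f 6 1 7
f 6 7 3
f 7 1 8
f 7 8 3
f 8 1 9
f 8 9 3
f 9 1 10
f 9 10 3
f 10 1 2
f 10 2 3
f 12 14 11
f 15 12 11
f 11 14 13
f 13 15 11
f 12 18 14
f 16 12 15
f 16 18 12
f 14 18 13
f 17 15 13
f 13 18 17
f 17 16 15
f 18 16 17
f 19 56 35
f 56 30 59
f 35 59 24
f 56 59 35
f 19 35 31
f 35 24 36
f 31 36 20
f 35 36 31
f 19 31 40
f 31 20 41
f 40 41 26
f 31 41 40
f 19 40 52
f 40 26 55
f 52 55 29
f 40 55 52
f 19 52 56
f 52 29 60
f 56 60 30
f 52 60 56
f 20 36 47
f 36 24 50
f 47 50 28
f 36 50 47
f 24 59 37
f 59 30 58
f 37 58 23
f 59 58 37
f 30 60 57
f 60 29 53
f 57 53 21
f 60 53 57
f 29 55 54
f 55 26 42
f 54 42 25
f 55 42 54
f 26 41 46
f 41 20 43
f 46 43 27
f 41 43 46
f 22 48 34
f 48 28 49
f 34 49 23
f 48 49 34
f 22 34 32
f 34 23 33
f 32 33 21
f 34 33 32
f 22 32 39
f 32 21 38
f 39 38 25
f 32 38 39
f 22 39 44
f 39 25 45
f 44 45 27
f 39 45 44
f 22 44 48
f 44 27 51
f 48 51 28
f 44 51 48
f 23 49 37
f 49 28 50
f 37 50 24
f 49 50 37
f 21 33 57
f 33 23 58
f 57 58 30
f 33 58 57
f 25 38 54
f 38 21 53
f 54 53 29
f 38 53 54
f 27 45 46
f 45 25 42
f 46 42 26
f 45 42 46
f 28 51 47
f 51 27 43
f 47 43 20
f 51 43 47



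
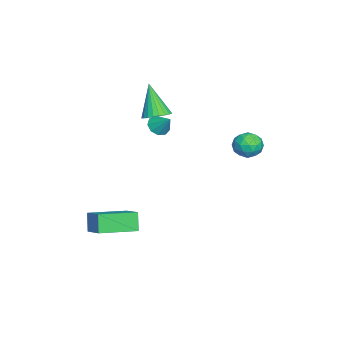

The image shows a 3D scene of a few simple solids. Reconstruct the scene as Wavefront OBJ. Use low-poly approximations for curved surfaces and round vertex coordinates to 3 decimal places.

v 1.642 -4.373 -4.011
v 1.134 -4.488 -3.019
v 0.58 -2.641 -4.353
v 0.073 -2.756 -3.361
v 2.667 -3.624 -3.399
v 2.16 -3.739 -2.407
v 1.606 -1.892 -3.741
v 1.098 -2.007 -2.749
v -2.518 3.494 0.825
v -1.708 3.367 0.805
v -2.712 2.353 0.175
v -1.902 2.226 0.155
v -2.306 2.184 0.867
v -2.187 2.889 1.269
v -2.233 2.831 -0.289
v -2.114 3.536 0.113
v -1.532 2.957 0.117
v -1.577 2.558 0.831
v -2.843 3.162 0.149
v -2.888 2.763 0.863
v -2.096 3.53 0.872
v -2.324 2.19 0.108
v -2.562 2.165 0.527
v -2.086 2.09 0.515
v -2.377 3.25 1.145
v -1.901 3.175 1.133
v -2.253 2.48 1.17
v -2.519 2.545 -0.153
v -2.043 2.47 -0.165
v -2.334 3.63 0.465
v -1.858 3.555 0.453
v -2.167 3.24 -0.19
v -1.516 3.215 0.456
v -1.63 2.545 0.074
v -1.825 2.9 -0.187
v -1.755 3.314 0.049
v -1.543 2.98 0.876
v -1.657 2.31 0.494
v -1.895 2.285 0.913
v -1.824 2.699 1.149
v -1.44 2.74 0.471
v -2.763 3.41 0.486
v -2.877 2.74 0.104
v -2.596 3.021 -0.169
v -2.525 3.435 0.067
v -2.79 3.175 0.906
v -2.904 2.505 0.524
v -2.665 2.406 0.931
v -2.595 2.82 1.167
v -2.98 2.98 0.509
v -2.404 -1.567 1.368
v -1.886 -1.52 0.994
v -1.896 -0.913 2.152
v -2.166 -1.195 0.904
v -2.557 -1.044 1.032
v -2.876 -1.138 1.316
v -2.974 -1.432 1.625
v -2.805 -1.79 1.813
v -2.449 -2.043 1.793
v -2.071 -2.073 1.574
v -1.849 -1.866 1.258
v -3.195 -1.802 1.621
v -2.539 -1.55 1.96
v -3.945 -2.318 3.459
v -2.708 -1.297 1.962
v -2.952 -1.121 1.912
v -3.232 -1.048 1.818
v -3.507 -1.091 1.694
v -3.734 -1.242 1.559
v -3.879 -1.478 1.433
v -3.92 -1.764 1.336
v -3.851 -2.055 1.283
v -3.681 -2.308 1.281
v -3.438 -2.484 1.331
v -3.158 -2.556 1.425
v -2.883 -2.514 1.549
v -2.656 -2.363 1.684
v -2.511 -2.127 1.81
v -2.47 -1.841 1.907
f 2 4 1
f 5 2 1
f 1 4 3
f 3 5 1
f 2 8 4
f 6 2 5
f 6 8 2
f 4 8 3
f 7 5 3
f 3 8 7
f 7 6 5
f 8 6 7
f 9 46 25
f 46 20 49
f 25 49 14
f 46 49 25
f 9 25 21
f 25 14 26
f 21 26 10
f 25 26 21
f 9 21 30
f 21 10 31
f 30 31 16
f 21 31 30
f 9 30 42
f 30 16 45
f 42 45 19
f 30 45 42
f 9 42 46
f 42 19 50
f 46 50 20
f 42 50 46
f 10 26 37
f 26 14 40
f 37 40 18
f 26 40 37
f 14 49 27
f 49 20 48
f 27 48 13
f 49 48 27
f 20 50 47
f 50 19 43
f 47 43 11
f 50 43 47
f 19 45 44
f 45 16 32
f 44 32 15
f 45 32 44
f 16 31 36
f 31 10 33
f 36 33 17
f 31 33 36
f 12 38 24
f 38 18 39
f 24 39 13
f 38 39 24
f 12 24 22
f 24 13 23
f 22 23 11
f 24 23 22
f 12 22 29
f 22 11 28
f 29 28 15
f 22 28 29
f 12 29 34
f 29 15 35
f 34 35 17
f 29 35 34
f 12 34 38
f 34 17 41
f 38 41 18
f 34 41 38
f 13 39 27
f 39 18 40
f 27 40 14
f 39 40 27
f 11 23 47
f 23 13 48
f 47 48 20
f 23 48 47
f 15 28 44
f 28 11 43
f 44 43 19
f 28 43 44
f 17 35 36
f 35 15 32
f 36 32 16
f 35 32 36
f 18 41 37
f 41 17 33
f 37 33 10
f 41 33 37
f 52 51 54
f 52 54 53
f 54 51 55
f 54 55 53
f 55 51 56
f 55 56 53
f 56 51 57
f 56 57 53
f 57 51 58
f 57 58 53
f 58 51 59
f 58 59 53
f 59 51 60
f 59 60 53
f 60 51 61
f 60 61 53
f 61 51 52
f 61 52 53
f 63 62 65
f 63 65 64
f 65 62 66
f 65 66 64
f 66 62 67
f 66 67 64
f 67 62 68
f 67 68 64
f 68 62 69
f 68 69 64
f 69 62 70
f 69 70 64
f 70 62 71
f 70 71 64
f 71 62 72
f 71 72 64
f 72 62 73
f 72 73 64
f 73 62 74
f 73 74 64
f 74 62 75
f 74 75 64
f 75 62 76
f 75 76 64
f 76 62 77
f 76 77 64
f 77 62 78
f 77 78 64
f 78 62 79
f 78 79 64
f 79 62 63
f 79 63 64



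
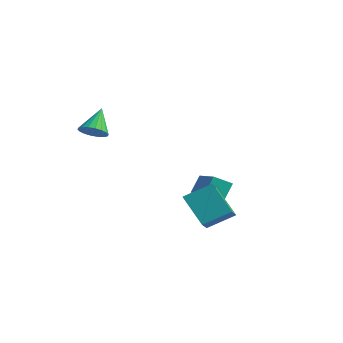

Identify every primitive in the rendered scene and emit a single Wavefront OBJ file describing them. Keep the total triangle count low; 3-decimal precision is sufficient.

v 1.655 0.658 -3.466
v 1.545 1.317 -2.579
v -0.012 1.278 -4.133
v -0.123 1.936 -3.246
v 2.143 1.424 -3.974
v 2.032 2.082 -3.087
v 0.475 2.043 -4.641
v 0.365 2.702 -3.754
v 2.487 -1.429 -2.743
v 3.201 -0.274 -2.016
v 1.738 -0.477 -3.521
v 2.452 0.678 -2.794
v 3.828 -1.438 -4.046
v 4.542 -0.283 -3.319
v 3.079 -0.486 -4.824
v 3.793 0.669 -4.097
v -2.517 -2.581 0.112
v -1.996 -2.859 0.575
v -3.023 -1.639 1.248
v -1.839 -2.602 0.432
v -1.815 -2.341 0.226
v -1.931 -2.127 -0.003
v -2.163 -2.003 -0.209
v -2.464 -1.994 -0.351
v -2.777 -2.101 -0.402
v -3.037 -2.303 -0.351
v -3.195 -2.56 -0.208
v -3.218 -2.821 -0.001
v -3.102 -3.035 0.227
v -2.871 -3.159 0.433
v -2.569 -3.168 0.576
v -2.257 -3.061 0.626
f 2 4 1
f 5 2 1
f 1 4 3
f 3 5 1
f 2 8 4
f 6 2 5
f 6 8 2
f 4 8 3
f 7 5 3
f 3 8 7
f 7 6 5
f 8 6 7
f 10 12 9
f 13 10 9
f 9 12 11
f 11 13 9
f 10 16 12
f 14 10 13
f 14 16 10
f 12 16 11
f 15 13 11
f 11 16 15
f 15 14 13
f 16 14 15
f 18 17 20
f 18 20 19
f 20 17 21
f 20 21 19
f 21 17 22
f 21 22 19
f 22 17 23
f 22 23 19
f 23 17 24
f 23 24 19
f 24 17 25
f 24 25 19
f 25 17 26
f 25 26 19
f 26 17 27
f 26 27 19
f 27 17 28
f 27 28 19
f 28 17 29
f 28 29 19
f 29 17 30
f 29 30 19
f 30 17 31
f 30 31 19
f 31 17 32
f 31 32 19
f 32 17 18
f 32 18 19



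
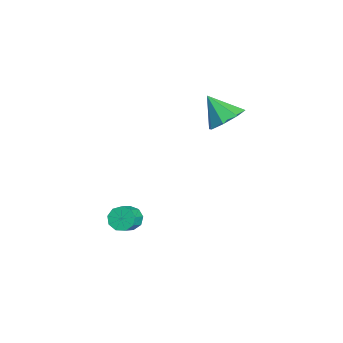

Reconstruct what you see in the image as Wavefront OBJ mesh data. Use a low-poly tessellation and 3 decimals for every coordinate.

v -2.052 -0.733 -4.2
v -1.609 -0.582 -4.651
v -0.844 -0.976 -4.03
v -1.288 -1.127 -3.58
v -1.662 -0.242 -4.37
v -0.897 -0.635 -3.749
v -1.897 -0.132 -4.009
v -1.133 -0.525 -3.389
v -2.206 -0.303 -3.738
v -1.441 -0.696 -3.118
v -2.442 -0.675 -3.683
v -1.678 -1.069 -3.063
v -2.496 -1.075 -3.87
v -1.732 -1.468 -3.25
v -2.342 -1.315 -4.212
v -1.578 -1.708 -3.591
v -2.053 -1.283 -4.548
v -1.289 -1.676 -3.927
v -1.763 -0.993 -4.721
v -0.999 -1.387 -4.101
v -2.925 3.626 1.454
v -2.312 3.99 2.111
v -3.635 2.814 2.566
v -2.92 4.408 2.028
v -3.53 4.368 1.608
v -3.786 3.893 1.098
v -3.538 3.262 0.796
v -2.93 2.844 0.88
v -2.319 2.885 1.3
v -2.063 3.359 1.81
f 2 1 5
f 2 5 3
f 3 5 6
f 3 6 4
f 5 1 7
f 5 7 6
f 6 7 8
f 6 8 4
f 7 1 9
f 7 9 8
f 8 9 10
f 8 10 4
f 9 1 11
f 9 11 10
f 10 11 12
f 10 12 4
f 11 1 13
f 11 13 12
f 12 13 14
f 12 14 4
f 13 1 15
f 13 15 14
f 14 15 16
f 14 16 4
f 15 1 17
f 15 17 16
f 16 17 18
f 16 18 4
f 17 1 19
f 17 19 18
f 18 19 20
f 18 20 4
f 19 1 2
f 19 2 20
f 20 2 3
f 20 3 4
f 22 21 24
f 22 24 23
f 24 21 25
f 24 25 23
f 25 21 26
f 25 26 23
f 26 21 27
f 26 27 23
f 27 21 28
f 27 28 23
f 28 21 29
f 28 29 23
f 29 21 30
f 29 30 23
f 30 21 22
f 30 22 23



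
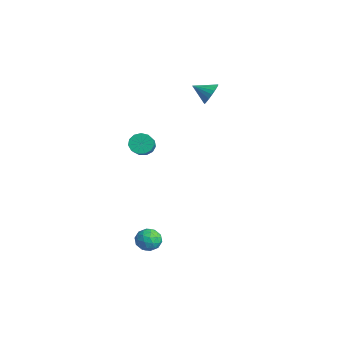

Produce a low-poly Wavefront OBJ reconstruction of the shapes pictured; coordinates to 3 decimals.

v -0.231 3.609 3.226
v 0.341 3.363 3.523
v -0.809 2.851 3.714
v 0.252 3.556 3.716
v 0.079 3.757 3.824
v -0.148 3.933 3.83
v -0.389 4.053 3.73
v -0.603 4.096 3.544
v -0.752 4.055 3.303
v -0.812 3.937 3.048
v -0.771 3.762 2.824
v -0.637 3.56 2.67
v -0.433 3.367 2.612
v -0.194 3.216 2.66
v 0.039 3.133 2.806
v 0.225 3.132 3.025
v 0.332 3.213 3.278
v 2.862 -1.429 2.449
v 3.075 -1.711 1.964
v 4.091 -2.253 2.726
v 3.878 -1.971 3.211
v 3.229 -1.41 1.975
v 4.244 -1.952 2.736
v 3.266 -1.115 2.135
v 4.281 -1.657 2.897
v 3.175 -0.919 2.396
v 4.19 -1.462 3.157
v 2.984 -0.886 2.673
v 4 -1.428 3.435
v 2.755 -1.025 2.88
v 3.771 -1.567 3.641
v 2.56 -1.292 2.95
v 3.576 -1.834 3.711
v 2.461 -1.603 2.86
v 3.477 -2.145 3.622
v 2.489 -1.858 2.641
v 3.505 -2.4 3.402
v 2.636 -1.977 2.361
v 3.651 -2.52 3.122
v 2.854 -1.923 2.108
v 3.87 -2.465 2.87
v 3.999 -1.027 -3.355
v 4.278 -1.5 -3.778
v 3.022 -1.58 -3.382
v 3.301 -2.053 -3.805
v 3.507 -2.014 -3.144
v 4.111 -1.673 -3.127
v 3.189 -1.407 -4.033
v 3.793 -1.066 -4.016
v 3.778 -1.735 -4.197
v 3.975 -2.111 -3.648
v 3.325 -0.969 -3.512
v 3.522 -1.345 -2.963
v 4.224 -1.215 -3.564
v 3.076 -1.865 -3.596
v 3.197 -1.842 -3.207
v 3.361 -2.12 -3.456
v 4.126 -1.316 -3.181
v 4.29 -1.595 -3.43
v 3.837 -1.897 -3.057
v 3.01 -1.485 -3.73
v 3.174 -1.764 -3.979
v 3.939 -0.96 -3.704
v 4.103 -1.238 -3.953
v 3.463 -1.183 -4.103
v 4.095 -1.632 -4.059
v 3.52 -1.956 -4.075
v 3.454 -1.577 -4.209
v 3.809 -1.376 -4.199
v 4.21 -1.852 -3.736
v 3.636 -2.177 -3.752
v 3.757 -2.154 -3.363
v 4.112 -1.953 -3.353
v 3.916 -1.99 -3.983
v 3.664 -0.903 -3.408
v 3.09 -1.228 -3.424
v 3.188 -1.127 -3.807
v 3.543 -0.926 -3.797
v 3.78 -1.124 -3.085
v 3.205 -1.448 -3.101
v 3.491 -1.704 -2.961
v 3.846 -1.503 -2.951
v 3.384 -1.09 -3.177
f 2 1 4
f 2 4 3
f 4 1 5
f 4 5 3
f 5 1 6
f 5 6 3
f 6 1 7
f 6 7 3
f 7 1 8
f 7 8 3
f 8 1 9
f 8 9 3
f 9 1 10
f 9 10 3
f 10 1 11
f 10 11 3
f 11 1 12
f 11 12 3
f 12 1 13
f 12 13 3
f 13 1 14
f 13 14 3
f 14 1 15
f 14 15 3
f 15 1 16
f 15 16 3
f 16 1 17
f 16 17 3
f 17 1 2
f 17 2 3
f 19 18 22
f 19 22 20
f 20 22 23
f 20 23 21
f 22 18 24
f 22 24 23
f 23 24 25
f 23 25 21
f 24 18 26
f 24 26 25
f 25 26 27
f 25 27 21
f 26 18 28
f 26 28 27
f 27 28 29
f 27 29 21
f 28 18 30
f 28 30 29
f 29 30 31
f 29 31 21
f 30 18 32
f 30 32 31
f 31 32 33
f 31 33 21
f 32 18 34
f 32 34 33
f 33 34 35
f 33 35 21
f 34 18 36
f 34 36 35
f 35 36 37
f 35 37 21
f 36 18 38
f 36 38 37
f 37 38 39
f 37 39 21
f 38 18 40
f 38 40 39
f 39 40 41
f 39 41 21
f 40 18 19
f 40 19 41
f 41 19 20
f 41 20 21
f 42 79 58
f 79 53 82
f 58 82 47
f 79 82 58
f 42 58 54
f 58 47 59
f 54 59 43
f 58 59 54
f 42 54 63
f 54 43 64
f 63 64 49
f 54 64 63
f 42 63 75
f 63 49 78
f 75 78 52
f 63 78 75
f 42 75 79
f 75 52 83
f 79 83 53
f 75 83 79
f 43 59 70
f 59 47 73
f 70 73 51
f 59 73 70
f 47 82 60
f 82 53 81
f 60 81 46
f 82 81 60
f 53 83 80
f 83 52 76
f 80 76 44
f 83 76 80
f 52 78 77
f 78 49 65
f 77 65 48
f 78 65 77
f 49 64 69
f 64 43 66
f 69 66 50
f 64 66 69
f 45 71 57
f 71 51 72
f 57 72 46
f 71 72 57
f 45 57 55
f 57 46 56
f 55 56 44
f 57 56 55
f 45 55 62
f 55 44 61
f 62 61 48
f 55 61 62
f 45 62 67
f 62 48 68
f 67 68 50
f 62 68 67
f 45 67 71
f 67 50 74
f 71 74 51
f 67 74 71
f 46 72 60
f 72 51 73
f 60 73 47
f 72 73 60
f 44 56 80
f 56 46 81
f 80 81 53
f 56 81 80
f 48 61 77
f 61 44 76
f 77 76 52
f 61 76 77
f 50 68 69
f 68 48 65
f 69 65 49
f 68 65 69
f 51 74 70
f 74 50 66
f 70 66 43
f 74 66 70



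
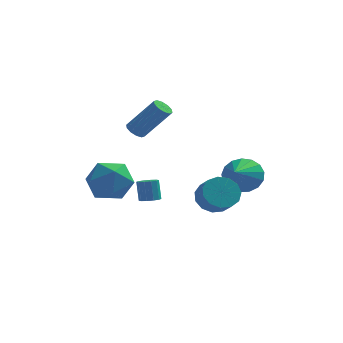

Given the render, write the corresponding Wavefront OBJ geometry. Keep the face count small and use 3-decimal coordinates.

v -2.026 1.647 0.195
v -1.6 1.646 -0.153
v -0.287 1.552 1.458
v -0.714 1.553 1.805
v -1.672 1.969 -0.075
v -0.359 1.875 1.535
v -1.879 2.169 0.105
v -0.566 2.075 1.716
v -2.143 2.17 0.32
v -0.83 2.076 1.931
v -2.362 1.971 0.487
v -1.049 1.877 2.097
v -2.453 1.648 0.542
v -1.14 1.554 2.153
v -2.381 1.325 0.465
v -1.068 1.231 2.075
v -2.174 1.125 0.284
v -0.861 1.031 1.895
v -1.91 1.124 0.069
v -0.597 1.03 1.68
v -1.691 1.323 -0.097
v -0.378 1.229 1.513
v 2.938 2.396 -2.764
v 3.285 1.916 -3.607
v 2.702 0.524 -1.796
v 3.693 2.001 -3.343
v 3.927 2.177 -2.947
v 3.935 2.402 -2.508
v 3.715 2.627 -2.129
v 3.316 2.798 -1.895
v 2.831 2.877 -1.86
v 2.37 2.846 -2.032
v 2.039 2.711 -2.372
v 1.914 2.505 -2.802
v 2.024 2.273 -3.223
v 2.343 2.069 -3.539
v 2.798 1.94 -3.678
v 2.044 -2.382 -2.18
v 2.802 -2.375 -2.684
v 3.234 -3.131 -2.044
v 2.476 -3.138 -1.54
v 2.87 -2.025 -2.316
v 3.302 -2.781 -1.676
v 2.676 -1.788 -1.904
v 3.108 -2.544 -1.265
v 2.281 -1.74 -1.58
v 2.713 -2.495 -0.941
v 1.811 -1.895 -1.447
v 2.243 -2.651 -0.808
v 1.415 -2.206 -1.546
v 1.847 -2.961 -0.907
v 1.219 -2.572 -1.846
v 1.651 -3.328 -1.207
v 1.284 -2.878 -2.252
v 1.716 -3.634 -1.613
v 1.591 -3.027 -2.635
v 2.023 -3.782 -1.996
v 2.042 -2.971 -2.874
v 2.474 -3.726 -2.234
v 2.493 -2.728 -2.892
v 2.925 -3.484 -2.252
v -1.932 -2.297 -0.373
v -1.397 -3.045 -1.175
v -3.663 -2.555 -1.285
v -3.128 -3.303 -2.087
v -3.26 -3.649 -0.925
v -2.19 -3.49 -0.361
v -2.87 -2.11 -2.099
v -1.8 -1.951 -1.535
v -1.977 -2.929 -2.242
v -2.218 -3.88 -1.517
v -2.842 -1.72 -0.943
v -3.083 -2.671 -0.218
v -1.382 1.821 -4.347
v -0.862 1.916 -4.3
v -1.019 2.235 -3.207
v -1.538 2.139 -3.253
v -1.007 2.192 -4.401
v -1.164 2.511 -3.308
v -1.295 2.326 -4.482
v -1.452 2.645 -3.388
v -1.616 2.267 -4.511
v -1.773 2.586 -3.417
v -1.847 2.037 -4.477
v -2.004 2.356 -3.383
v -1.901 1.725 -4.393
v -2.058 2.044 -3.3
v -1.756 1.449 -4.292
v -1.913 1.768 -3.199
v -1.468 1.315 -4.212
v -1.625 1.634 -3.118
v -1.147 1.374 -4.183
v -1.304 1.693 -3.089
v -0.916 1.604 -4.217
v -1.073 1.923 -3.123
f 2 1 5
f 2 5 3
f 3 5 6
f 3 6 4
f 5 1 7
f 5 7 6
f 6 7 8
f 6 8 4
f 7 1 9
f 7 9 8
f 8 9 10
f 8 10 4
f 9 1 11
f 9 11 10
f 10 11 12
f 10 12 4
f 11 1 13
f 11 13 12
f 12 13 14
f 12 14 4
f 13 1 15
f 13 15 14
f 14 15 16
f 14 16 4
f 15 1 17
f 15 17 16
f 16 17 18
f 16 18 4
f 17 1 19
f 17 19 18
f 18 19 20
f 18 20 4
f 19 1 21
f 19 21 20
f 20 21 22
f 20 22 4
f 21 1 2
f 21 2 22
f 22 2 3
f 22 3 4
f 24 23 26
f 24 26 25
f 26 23 27
f 26 27 25
f 27 23 28
f 27 28 25
f 28 23 29
f 28 29 25
f 29 23 30
f 29 30 25
f 30 23 31
f 30 31 25
f 31 23 32
f 31 32 25
f 32 23 33
f 32 33 25
f 33 23 34
f 33 34 25
f 34 23 35
f 34 35 25
f 35 23 36
f 35 36 25
f 36 23 37
f 36 37 25
f 37 23 24
f 37 24 25
f 39 38 42
f 39 42 40
f 40 42 43
f 40 43 41
f 42 38 44
f 42 44 43
f 43 44 45
f 43 45 41
f 44 38 46
f 44 46 45
f 45 46 47
f 45 47 41
f 46 38 48
f 46 48 47
f 47 48 49
f 47 49 41
f 48 38 50
f 48 50 49
f 49 50 51
f 49 51 41
f 50 38 52
f 50 52 51
f 51 52 53
f 51 53 41
f 52 38 54
f 52 54 53
f 53 54 55
f 53 55 41
f 54 38 56
f 54 56 55
f 55 56 57
f 55 57 41
f 56 38 58
f 56 58 57
f 57 58 59
f 57 59 41
f 58 38 60
f 58 60 59
f 59 60 61
f 59 61 41
f 60 38 39
f 60 39 61
f 61 39 40
f 61 40 41
f 62 73 67
f 62 67 63
f 62 63 69
f 62 69 72
f 62 72 73
f 63 67 71
f 67 73 66
f 73 72 64
f 72 69 68
f 69 63 70
f 65 71 66
f 65 66 64
f 65 64 68
f 65 68 70
f 65 70 71
f 66 71 67
f 64 66 73
f 68 64 72
f 70 68 69
f 71 70 63
f 75 74 78
f 75 78 76
f 76 78 79
f 76 79 77
f 78 74 80
f 78 80 79
f 79 80 81
f 79 81 77
f 80 74 82
f 80 82 81
f 81 82 83
f 81 83 77
f 82 74 84
f 82 84 83
f 83 84 85
f 83 85 77
f 84 74 86
f 84 86 85
f 85 86 87
f 85 87 77
f 86 74 88
f 86 88 87
f 87 88 89
f 87 89 77
f 88 74 90
f 88 90 89
f 89 90 91
f 89 91 77
f 90 74 92
f 90 92 91
f 91 92 93
f 91 93 77
f 92 74 94
f 92 94 93
f 93 94 95
f 93 95 77
f 94 74 75
f 94 75 95
f 95 75 76
f 95 76 77



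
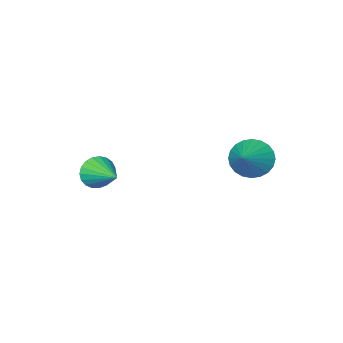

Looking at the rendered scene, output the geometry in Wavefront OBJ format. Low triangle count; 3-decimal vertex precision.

v 3.005 -2.316 -2.303
v 3.345 -2.566 -1.72
v 3.175 -0.904 -1.797
v 3.572 -2.525 -1.911
v 3.7 -2.448 -2.17
v 3.709 -2.348 -2.452
v 3.595 -2.242 -2.709
v 3.38 -2.15 -2.895
v 3.099 -2.086 -2.978
v 2.803 -2.062 -2.945
v 2.541 -2.082 -2.801
v 2.36 -2.143 -2.571
v 2.29 -2.233 -2.294
v 2.344 -2.338 -2.019
v 2.512 -2.439 -1.793
v 2.765 -2.519 -1.655
v 3.06 -2.564 -1.629
v -0.035 2.558 -0.31
v 0.477 1.913 -0.409
v 1.035 3.282 0.51
v 0.552 2.094 -0.667
v 0.538 2.345 -0.871
v 0.437 2.629 -0.989
v 0.263 2.902 -1.004
v 0.045 3.123 -0.913
v -0.186 3.258 -0.73
v -0.394 3.286 -0.483
v -0.548 3.204 -0.21
v -0.623 3.023 0.048
v -0.609 2.772 0.251
v -0.507 2.488 0.369
v -0.334 2.214 0.384
v -0.115 1.994 0.293
v 0.116 1.859 0.111
v 0.324 1.83 -0.136
f 2 1 4
f 2 4 3
f 4 1 5
f 4 5 3
f 5 1 6
f 5 6 3
f 6 1 7
f 6 7 3
f 7 1 8
f 7 8 3
f 8 1 9
f 8 9 3
f 9 1 10
f 9 10 3
f 10 1 11
f 10 11 3
f 11 1 12
f 11 12 3
f 12 1 13
f 12 13 3
f 13 1 14
f 13 14 3
f 14 1 15
f 14 15 3
f 15 1 16
f 15 16 3
f 16 1 17
f 16 17 3
f 17 1 2
f 17 2 3
f 19 18 21
f 19 21 20
f 21 18 22
f 21 22 20
f 22 18 23
f 22 23 20
f 23 18 24
f 23 24 20
f 24 18 25
f 24 25 20
f 25 18 26
f 25 26 20
f 26 18 27
f 26 27 20
f 27 18 28
f 27 28 20
f 28 18 29
f 28 29 20
f 29 18 30
f 29 30 20
f 30 18 31
f 30 31 20
f 31 18 32
f 31 32 20
f 32 18 33
f 32 33 20
f 33 18 34
f 33 34 20
f 34 18 35
f 34 35 20
f 35 18 19
f 35 19 20



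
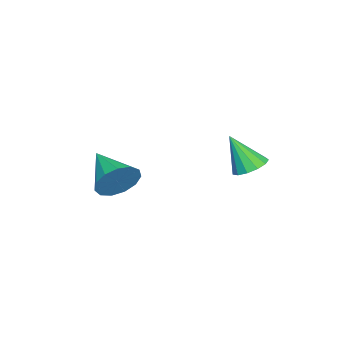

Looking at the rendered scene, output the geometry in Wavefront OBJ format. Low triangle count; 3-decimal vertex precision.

v 0.795 4.256 2.774
v 1.36 4.713 2.996
v 0.865 3.444 4.266
v 0.996 4.904 3.117
v 0.568 4.888 3.129
v 0.212 4.672 3.028
v 0.042 4.324 2.846
v 0.11 3.954 2.642
v 0.396 3.68 2.479
v 0.809 3.589 2.41
v 1.217 3.709 2.457
v 1.492 4.003 2.604
v 1.545 4.378 2.805
v 3.505 0.062 2.558
v 4.168 -0.175 3.195
v 2.355 -1.262 3.262
v 3.87 0.206 3.423
v 3.455 0.541 3.376
v 3.056 0.724 3.07
v 2.8 0.697 2.601
v 2.767 0.468 2.118
v 2.969 0.111 1.775
v 3.341 -0.263 1.68
v 3.765 -0.533 1.864
v 4.106 -0.614 2.268
v 4.257 -0.481 2.764
f 2 1 4
f 2 4 3
f 4 1 5
f 4 5 3
f 5 1 6
f 5 6 3
f 6 1 7
f 6 7 3
f 7 1 8
f 7 8 3
f 8 1 9
f 8 9 3
f 9 1 10
f 9 10 3
f 10 1 11
f 10 11 3
f 11 1 12
f 11 12 3
f 12 1 13
f 12 13 3
f 13 1 2
f 13 2 3
f 15 14 17
f 15 17 16
f 17 14 18
f 17 18 16
f 18 14 19
f 18 19 16
f 19 14 20
f 19 20 16
f 20 14 21
f 20 21 16
f 21 14 22
f 21 22 16
f 22 14 23
f 22 23 16
f 23 14 24
f 23 24 16
f 24 14 25
f 24 25 16
f 25 14 26
f 25 26 16
f 26 14 15
f 26 15 16



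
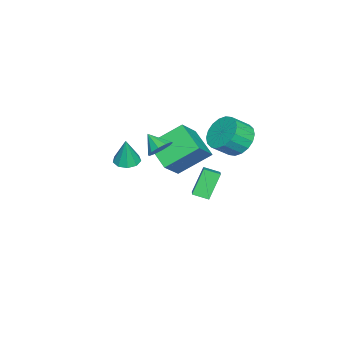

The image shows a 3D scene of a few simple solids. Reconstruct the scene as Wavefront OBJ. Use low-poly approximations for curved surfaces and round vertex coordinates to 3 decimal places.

v 0.428 -1.055 -0.383
v -0.586 -2.308 0.462
v -0.412 0.455 0.845
v -1.427 -0.798 1.691
v 1.727 -1.302 0.809
v 0.712 -2.555 1.655
v 0.886 0.208 2.038
v -0.128 -1.045 2.883
v -2.179 1.274 1.067
v -1.323 1.343 0.411
v -0.646 0.615 1.217
v -1.501 0.546 1.873
v -1.265 1.72 0.702
v -0.588 0.992 1.509
v -1.387 2.009 1.066
v -0.71 1.281 1.873
v -1.667 2.153 1.43
v -0.989 1.425 2.237
v -2.047 2.122 1.722
v -1.37 1.394 2.529
v -2.454 1.924 1.885
v -1.777 1.196 2.691
v -2.806 1.596 1.885
v -2.129 0.869 2.691
v -3.034 1.205 1.723
v -2.357 0.477 2.529
v -3.092 0.828 1.431
v -2.415 0.1 2.238
v -2.97 0.539 1.067
v -2.293 -0.189 1.874
v -2.691 0.395 0.703
v -2.013 -0.333 1.51
v -2.31 0.426 0.411
v -1.633 -0.302 1.218
v -1.903 0.624 0.249
v -1.226 -0.104 1.055
v -1.551 0.951 0.249
v -0.874 0.224 1.055
v 3.978 -0.659 3.635
v 4.499 -1.087 3.412
v 3.622 -1.441 4.305
v 4.648 -0.86 3.757
v 4.542 -0.556 4.055
v 4.22 -0.291 4.193
v 3.806 -0.167 4.117
v 3.458 -0.231 3.858
v 3.308 -0.458 3.513
v 3.415 -0.762 3.215
v 3.737 -1.026 3.077
v 4.151 -1.15 3.153
v 0.594 -3.728 0.127
v 1.243 -3.44 0.006
v 0.866 -3.672 1.713
v 0.907 -3.083 0.051
v 0.424 -3.028 0.132
v 0.021 -3.3 0.21
v -0.114 -3.772 0.25
v 0.083 -4.223 0.232
v 0.519 -4.443 0.165
v 0.99 -4.327 0.08
v 1.276 -3.931 0.017
v -3.518 -1.084 -2.317
v -2.421 -0.689 -1.72
v -3.674 -0.214 -2.606
v -2.577 0.181 -2.009
v -2.623 -1.401 -3.751
v -1.526 -1.006 -3.154
v -2.779 -0.531 -4.04
v -1.682 -0.136 -3.443
f 2 4 1
f 5 2 1
f 1 4 3
f 3 5 1
f 2 8 4
f 6 2 5
f 6 8 2
f 4 8 3
f 7 5 3
f 3 8 7
f 7 6 5
f 8 6 7
f 10 9 13
f 10 13 11
f 11 13 14
f 11 14 12
f 13 9 15
f 13 15 14
f 14 15 16
f 14 16 12
f 15 9 17
f 15 17 16
f 16 17 18
f 16 18 12
f 17 9 19
f 17 19 18
f 18 19 20
f 18 20 12
f 19 9 21
f 19 21 20
f 20 21 22
f 20 22 12
f 21 9 23
f 21 23 22
f 22 23 24
f 22 24 12
f 23 9 25
f 23 25 24
f 24 25 26
f 24 26 12
f 25 9 27
f 25 27 26
f 26 27 28
f 26 28 12
f 27 9 29
f 27 29 28
f 28 29 30
f 28 30 12
f 29 9 31
f 29 31 30
f 30 31 32
f 30 32 12
f 31 9 33
f 31 33 32
f 32 33 34
f 32 34 12
f 33 9 35
f 33 35 34
f 34 35 36
f 34 36 12
f 35 9 37
f 35 37 36
f 36 37 38
f 36 38 12
f 37 9 10
f 37 10 38
f 38 10 11
f 38 11 12
f 40 39 42
f 40 42 41
f 42 39 43
f 42 43 41
f 43 39 44
f 43 44 41
f 44 39 45
f 44 45 41
f 45 39 46
f 45 46 41
f 46 39 47
f 46 47 41
f 47 39 48
f 47 48 41
f 48 39 49
f 48 49 41
f 49 39 50
f 49 50 41
f 50 39 40
f 50 40 41
f 52 51 54
f 52 54 53
f 54 51 55
f 54 55 53
f 55 51 56
f 55 56 53
f 56 51 57
f 56 57 53
f 57 51 58
f 57 58 53
f 58 51 59
f 58 59 53
f 59 51 60
f 59 60 53
f 60 51 61
f 60 61 53
f 61 51 52
f 61 52 53
f 63 65 62
f 66 63 62
f 62 65 64
f 64 66 62
f 63 69 65
f 67 63 66
f 67 69 63
f 65 69 64
f 68 66 64
f 64 69 68
f 68 67 66
f 69 67 68



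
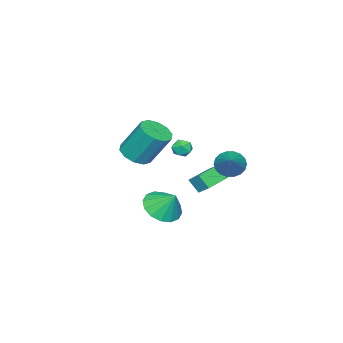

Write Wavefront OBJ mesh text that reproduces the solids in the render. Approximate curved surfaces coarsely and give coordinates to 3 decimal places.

v 1.233 2.588 1.52
v 1.78 2.071 1.218
v 2.707 3.492 2.64
v 1.79 2.345 0.984
v 1.69 2.667 0.856
v 1.499 2.973 0.859
v 1.256 3.203 0.993
v 1.008 3.31 1.232
v 0.805 3.275 1.528
v 0.687 3.104 1.822
v 0.677 2.83 2.057
v 0.777 2.508 2.185
v 0.967 2.202 2.181
v 1.211 1.973 2.047
v 1.458 1.865 1.808
v 1.661 1.9 1.512
v 3.378 0.014 -1.239
v 4.374 -0.4 -1.027
v 3.502 0.866 -0.161
v 4.468 0.035 -1.382
v 4.27 0.465 -1.698
v 3.833 0.774 -1.892
v 3.273 0.88 -1.91
v 2.742 0.753 -1.749
v 2.381 0.429 -1.451
v 2.287 -0.007 -1.097
v 2.486 -0.437 -0.78
v 2.923 -0.746 -0.587
v 3.482 -0.851 -0.568
v 4.014 -0.725 -0.73
v -0.516 -4.111 -0.277
v 0.178 -4.644 0.142
v -0.09 -3.523 2.015
v -0.784 -2.989 1.597
v 0.438 -4.164 -0.108
v 0.169 -3.043 1.766
v 0.333 -3.664 -0.422
v 0.065 -2.543 1.452
v -0.096 -3.335 -0.681
v -0.364 -2.214 1.193
v -0.685 -3.302 -0.785
v -0.954 -2.181 1.089
v -1.21 -3.577 -0.695
v -1.478 -2.456 1.178
v -1.469 -4.057 -0.446
v -1.738 -2.936 1.428
v -1.365 -4.557 -0.132
v -1.633 -3.436 1.742
v -0.936 -4.886 0.127
v -1.204 -3.765 2.001
v -0.346 -4.919 0.231
v -0.615 -3.798 2.105
v -1.911 -1.618 -0.084
v -1.606 -1.963 0.363
v -2.454 -2.457 -0.363
v -2.149 -2.802 0.084
v -2.565 -2.346 0.259
v -2.229 -1.827 0.431
v -1.831 -2.593 -0.431
v -1.495 -2.074 -0.259
v -1.557 -2.565 0.148
v -2.011 -2.413 0.575
v -2.049 -2.007 -0.575
v -2.503 -1.855 -0.148
v -2.02 -0.02 -1.895
v -2.036 -0.635 -1.158
v -1.873 0.668 -1.318
v -1.889 0.053 -0.581
v -0.451 -0.233 -2.039
v -0.467 -0.848 -1.302
v -0.304 0.455 -1.462
v -0.32 -0.16 -0.725
f 2 1 4
f 2 4 3
f 4 1 5
f 4 5 3
f 5 1 6
f 5 6 3
f 6 1 7
f 6 7 3
f 7 1 8
f 7 8 3
f 8 1 9
f 8 9 3
f 9 1 10
f 9 10 3
f 10 1 11
f 10 11 3
f 11 1 12
f 11 12 3
f 12 1 13
f 12 13 3
f 13 1 14
f 13 14 3
f 14 1 15
f 14 15 3
f 15 1 16
f 15 16 3
f 16 1 2
f 16 2 3
f 18 17 20
f 18 20 19
f 20 17 21
f 20 21 19
f 21 17 22
f 21 22 19
f 22 17 23
f 22 23 19
f 23 17 24
f 23 24 19
f 24 17 25
f 24 25 19
f 25 17 26
f 25 26 19
f 26 17 27
f 26 27 19
f 27 17 28
f 27 28 19
f 28 17 29
f 28 29 19
f 29 17 30
f 29 30 19
f 30 17 18
f 30 18 19
f 32 31 35
f 32 35 33
f 33 35 36
f 33 36 34
f 35 31 37
f 35 37 36
f 36 37 38
f 36 38 34
f 37 31 39
f 37 39 38
f 38 39 40
f 38 40 34
f 39 31 41
f 39 41 40
f 40 41 42
f 40 42 34
f 41 31 43
f 41 43 42
f 42 43 44
f 42 44 34
f 43 31 45
f 43 45 44
f 44 45 46
f 44 46 34
f 45 31 47
f 45 47 46
f 46 47 48
f 46 48 34
f 47 31 49
f 47 49 48
f 48 49 50
f 48 50 34
f 49 31 51
f 49 51 50
f 50 51 52
f 50 52 34
f 51 31 32
f 51 32 52
f 52 32 33
f 52 33 34
f 53 64 58
f 53 58 54
f 53 54 60
f 53 60 63
f 53 63 64
f 54 58 62
f 58 64 57
f 64 63 55
f 63 60 59
f 60 54 61
f 56 62 57
f 56 57 55
f 56 55 59
f 56 59 61
f 56 61 62
f 57 62 58
f 55 57 64
f 59 55 63
f 61 59 60
f 62 61 54
f 66 68 65
f 69 66 65
f 65 68 67
f 67 69 65
f 66 72 68
f 70 66 69
f 70 72 66
f 68 72 67
f 71 69 67
f 67 72 71
f 71 70 69
f 72 70 71



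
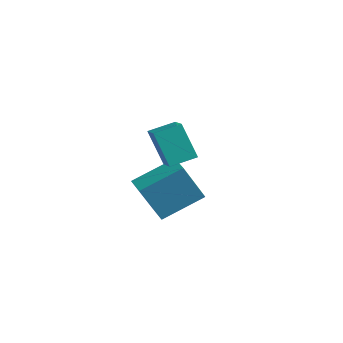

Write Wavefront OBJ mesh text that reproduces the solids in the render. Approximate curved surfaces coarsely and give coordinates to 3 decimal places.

v -2.405 1.65 3.287
v -1.431 0.938 3.893
v -1.848 2.669 3.588
v -0.873 1.958 4.194
v -1.507 1.602 1.786
v -0.532 0.891 2.392
v -0.949 2.622 2.087
v 0.025 1.91 2.693
v -3.436 3.082 -2.565
v -3.934 2.288 -0.641
v -2.567 4.79 -1.635
v -3.064 3.996 0.289
v -2.536 2.604 -2.529
v -3.033 1.81 -0.605
v -1.666 4.312 -1.599
v -2.164 3.518 0.325
f 2 4 1
f 5 2 1
f 1 4 3
f 3 5 1
f 2 8 4
f 6 2 5
f 6 8 2
f 4 8 3
f 7 5 3
f 3 8 7
f 7 6 5
f 8 6 7
f 10 12 9
f 13 10 9
f 9 12 11
f 11 13 9
f 10 16 12
f 14 10 13
f 14 16 10
f 12 16 11
f 15 13 11
f 11 16 15
f 15 14 13
f 16 14 15



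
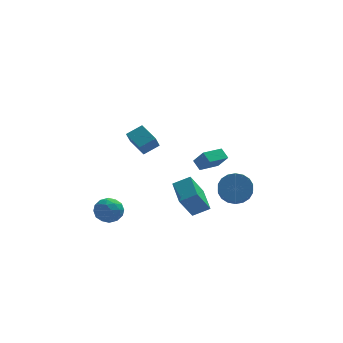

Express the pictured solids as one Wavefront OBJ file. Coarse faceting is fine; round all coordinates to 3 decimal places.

v -2.57 -2.519 2.94
v -2.815 -3.053 3.774
v -1.668 -2.176 3.424
v -1.913 -2.71 4.258
v -1.887 -3.61 2.442
v -2.132 -4.144 3.276
v -0.985 -3.267 2.926
v -1.23 -3.801 3.76
v 3.881 2.685 -4.126
v 4.39 3.224 -3.369
v 4.289 2.233 -2.596
v 3.779 1.695 -3.354
v 3.938 3.332 -3.289
v 3.837 2.342 -2.516
v 3.475 3.313 -3.374
v 3.374 2.322 -2.602
v 3.092 3.169 -3.609
v 2.991 2.178 -2.837
v 2.865 2.929 -3.946
v 2.764 1.939 -3.174
v 2.839 2.641 -4.319
v 2.738 1.651 -3.547
v 3.02 2.362 -4.653
v 2.919 1.371 -3.881
v 3.371 2.147 -4.884
v 3.27 1.156 -4.111
v 3.823 2.038 -4.964
v 3.722 1.048 -4.191
v 4.286 2.058 -4.878
v 4.185 1.067 -4.106
v 4.669 2.202 -4.643
v 4.568 1.211 -3.871
v 4.896 2.441 -4.306
v 4.795 1.451 -3.534
v 4.922 2.729 -3.933
v 4.821 1.739 -3.161
v 4.741 3.009 -3.599
v 4.64 2.018 -2.827
v 1.088 -0.192 -4.567
v 0.273 -0.794 -3.007
v 0.821 1.539 -4.038
v 0.006 0.937 -2.478
v 2.134 -0.197 -4.022
v 1.319 -0.799 -2.462
v 1.867 1.534 -3.493
v 1.052 0.932 -1.933
v -4.138 -1.404 -2.776
v -3.231 -1.561 -2.681
v -4.389 -2.879 -2.819
v -3.482 -3.036 -2.724
v -3.967 -2.684 -2.019
v -3.812 -1.772 -1.992
v -3.808 -2.668 -3.508
v -3.653 -1.756 -3.481
v -3.027 -2.342 -3.133
v -3.126 -2.353 -2.213
v -4.494 -2.087 -3.287
v -4.593 -2.098 -2.367
v -3.662 -1.353 -2.725
v -3.958 -3.087 -2.775
v -4.243 -2.88 -2.361
v -3.71 -2.973 -2.305
v -4.004 -1.477 -2.32
v -3.471 -1.57 -2.264
v -3.903 -2.23 -1.875
v -4.149 -2.87 -3.236
v -3.616 -2.963 -3.18
v -3.91 -1.467 -3.195
v -3.377 -1.56 -3.139
v -3.717 -2.21 -3.625
v -3.009 -1.905 -2.934
v -3.157 -2.772 -2.96
v -3.349 -2.555 -3.42
v -3.257 -2.019 -3.405
v -3.067 -1.911 -2.394
v -3.215 -2.778 -2.419
v -3.5 -2.571 -2.005
v -3.409 -2.035 -1.989
v -2.948 -2.37 -2.66
v -4.405 -1.662 -3.081
v -4.553 -2.529 -3.106
v -4.211 -2.405 -3.511
v -4.12 -1.869 -3.495
v -4.463 -1.668 -2.54
v -4.611 -2.535 -2.566
v -4.363 -2.421 -2.095
v -4.271 -1.885 -2.08
v -4.672 -2.07 -2.84
v 1.337 2.436 -1.406
v 1.872 1.909 -0.471
v 2.506 3.33 -1.57
v 3.041 2.802 -0.634
v 1.679 1.898 -1.906
v 2.214 1.37 -0.97
v 2.848 2.791 -2.069
v 3.383 2.264 -1.134
f 2 4 1
f 5 2 1
f 1 4 3
f 3 5 1
f 2 8 4
f 6 2 5
f 6 8 2
f 4 8 3
f 7 5 3
f 3 8 7
f 7 6 5
f 8 6 7
f 10 9 13
f 10 13 11
f 11 13 14
f 11 14 12
f 13 9 15
f 13 15 14
f 14 15 16
f 14 16 12
f 15 9 17
f 15 17 16
f 16 17 18
f 16 18 12
f 17 9 19
f 17 19 18
f 18 19 20
f 18 20 12
f 19 9 21
f 19 21 20
f 20 21 22
f 20 22 12
f 21 9 23
f 21 23 22
f 22 23 24
f 22 24 12
f 23 9 25
f 23 25 24
f 24 25 26
f 24 26 12
f 25 9 27
f 25 27 26
f 26 27 28
f 26 28 12
f 27 9 29
f 27 29 28
f 28 29 30
f 28 30 12
f 29 9 31
f 29 31 30
f 30 31 32
f 30 32 12
f 31 9 33
f 31 33 32
f 32 33 34
f 32 34 12
f 33 9 35
f 33 35 34
f 34 35 36
f 34 36 12
f 35 9 37
f 35 37 36
f 36 37 38
f 36 38 12
f 37 9 10
f 37 10 38
f 38 10 11
f 38 11 12
f 40 42 39
f 43 40 39
f 39 42 41
f 41 43 39
f 40 46 42
f 44 40 43
f 44 46 40
f 42 46 41
f 45 43 41
f 41 46 45
f 45 44 43
f 46 44 45
f 47 84 63
f 84 58 87
f 63 87 52
f 84 87 63
f 47 63 59
f 63 52 64
f 59 64 48
f 63 64 59
f 47 59 68
f 59 48 69
f 68 69 54
f 59 69 68
f 47 68 80
f 68 54 83
f 80 83 57
f 68 83 80
f 47 80 84
f 80 57 88
f 84 88 58
f 80 88 84
f 48 64 75
f 64 52 78
f 75 78 56
f 64 78 75
f 52 87 65
f 87 58 86
f 65 86 51
f 87 86 65
f 58 88 85
f 88 57 81
f 85 81 49
f 88 81 85
f 57 83 82
f 83 54 70
f 82 70 53
f 83 70 82
f 54 69 74
f 69 48 71
f 74 71 55
f 69 71 74
f 50 76 62
f 76 56 77
f 62 77 51
f 76 77 62
f 50 62 60
f 62 51 61
f 60 61 49
f 62 61 60
f 50 60 67
f 60 49 66
f 67 66 53
f 60 66 67
f 50 67 72
f 67 53 73
f 72 73 55
f 67 73 72
f 50 72 76
f 72 55 79
f 76 79 56
f 72 79 76
f 51 77 65
f 77 56 78
f 65 78 52
f 77 78 65
f 49 61 85
f 61 51 86
f 85 86 58
f 61 86 85
f 53 66 82
f 66 49 81
f 82 81 57
f 66 81 82
f 55 73 74
f 73 53 70
f 74 70 54
f 73 70 74
f 56 79 75
f 79 55 71
f 75 71 48
f 79 71 75
f 90 92 89
f 93 90 89
f 89 92 91
f 91 93 89
f 90 96 92
f 94 90 93
f 94 96 90
f 92 96 91
f 95 93 91
f 91 96 95
f 95 94 93
f 96 94 95

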